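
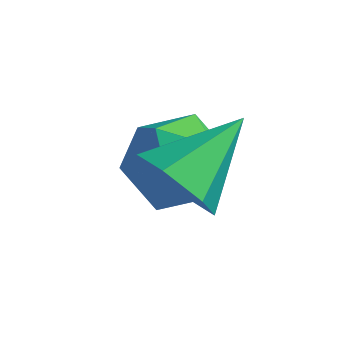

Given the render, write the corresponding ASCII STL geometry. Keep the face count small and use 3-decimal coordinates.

solid 
facet normal -0.520 0.445 0.729
outer loop
vertex 2.493 -0.588 2.597
vertex 1.689 -0.991 2.269
vertex 2.219 -1.445 2.925
endloop
endfacet
facet normal 0.148 0.312 0.939
outer loop
vertex 2.493 -0.588 2.597
vertex 2.219 -1.445 2.925
vertex 3.14 -1.281 2.725
endloop
endfacet
facet normal 0.592 0.642 0.487
outer loop
vertex 2.493 -0.588 2.597
vertex 3.14 -1.281 2.725
vertex 3.18 -0.727 1.946
endloop
endfacet
facet normal 0.196 0.981 -0.002
outer loop
vertex 2.493 -0.588 2.597
vertex 3.18 -0.727 1.946
vertex 2.283 -0.548 1.664
endloop
endfacet
facet normal -0.491 0.859 0.147
outer loop
vertex 2.493 -0.588 2.597
vertex 2.283 -0.548 1.664
vertex 1.689 -0.991 2.269
endloop
endfacet
facet normal 0.261 -0.391 0.882
outer loop
vertex 3.14 -1.281 2.725
vertex 2.219 -1.445 2.925
vertex 2.737 -2.112 2.476
endloop
endfacet
facet normal -0.822 -0.175 0.543
outer loop
vertex 2.219 -1.445 2.925
vertex 1.689 -0.991 2.269
vertex 1.84 -1.933 2.194
endloop
endfacet
facet normal -0.773 0.494 -0.397
outer loop
vertex 1.689 -0.991 2.269
vertex 2.283 -0.548 1.664
vertex 1.88 -1.379 1.415
endloop
endfacet
facet normal 0.339 0.692 -0.638
outer loop
vertex 2.283 -0.548 1.664
vertex 3.18 -0.727 1.946
vertex 2.801 -1.215 1.215
endloop
endfacet
facet normal 0.978 0.145 0.153
outer loop
vertex 3.18 -0.727 1.946
vertex 3.14 -1.281 2.725
vertex 3.331 -1.669 1.871
endloop
endfacet
facet normal -0.196 -0.981 0.002
outer loop
vertex 2.527 -2.072 1.543
vertex 2.737 -2.112 2.476
vertex 1.84 -1.933 2.194
endloop
endfacet
facet normal -0.592 -0.642 -0.487
outer loop
vertex 2.527 -2.072 1.543
vertex 1.84 -1.933 2.194
vertex 1.88 -1.379 1.415
endloop
endfacet
facet normal -0.148 -0.312 -0.939
outer loop
vertex 2.527 -2.072 1.543
vertex 1.88 -1.379 1.415
vertex 2.801 -1.215 1.215
endloop
endfacet
facet normal 0.520 -0.445 -0.729
outer loop
vertex 2.527 -2.072 1.543
vertex 2.801 -1.215 1.215
vertex 3.331 -1.669 1.871
endloop
endfacet
facet normal 0.491 -0.859 -0.147
outer loop
vertex 2.527 -2.072 1.543
vertex 3.331 -1.669 1.871
vertex 2.737 -2.112 2.476
endloop
endfacet
facet normal -0.339 -0.692 0.638
outer loop
vertex 1.84 -1.933 2.194
vertex 2.737 -2.112 2.476
vertex 2.219 -1.445 2.925
endloop
endfacet
facet normal -0.978 -0.145 -0.153
outer loop
vertex 1.88 -1.379 1.415
vertex 1.84 -1.933 2.194
vertex 1.689 -0.991 2.269
endloop
endfacet
facet normal -0.261 0.391 -0.882
outer loop
vertex 2.801 -1.215 1.215
vertex 1.88 -1.379 1.415
vertex 2.283 -0.548 1.664
endloop
endfacet
facet normal 0.822 0.175 -0.543
outer loop
vertex 3.331 -1.669 1.871
vertex 2.801 -1.215 1.215
vertex 3.18 -0.727 1.946
endloop
endfacet
facet normal 0.773 -0.494 0.397
outer loop
vertex 2.737 -2.112 2.476
vertex 3.331 -1.669 1.871
vertex 3.14 -1.281 2.725
endloop
endfacet
facet normal -0.339 -0.834 -0.435
outer loop
vertex 3.749 -2.665 2.643
vertex 3.101 -2.618 3.057
vertex 3.144 -2.276 2.368
endloop
endfacet
facet normal 0.610 0.536 -0.583
outer loop
vertex 3.749 -2.665 2.643
vertex 3.144 -2.276 2.368
vertex 3.619 -1.342 3.723
endloop
endfacet
facet normal -0.339 -0.834 -0.435
outer loop
vertex 3.144 -2.276 2.368
vertex 3.101 -2.618 3.057
vertex 2.496 -2.229 2.782
endloop
endfacet
facet normal -0.251 0.836 -0.488
outer loop
vertex 3.144 -2.276 2.368
vertex 2.496 -2.229 2.782
vertex 3.619 -1.342 3.723
endloop
endfacet
facet normal -0.338 -0.834 -0.436
outer loop
vertex 2.496 -2.229 2.782
vertex 3.101 -2.618 3.057
vertex 2.453 -2.571 3.47
endloop
endfacet
facet normal -0.726 0.633 0.269
outer loop
vertex 2.496 -2.229 2.782
vertex 2.453 -2.571 3.47
vertex 3.619 -1.342 3.723
endloop
endfacet
facet normal -0.338 -0.834 -0.436
outer loop
vertex 2.453 -2.571 3.47
vertex 3.101 -2.618 3.057
vertex 3.058 -2.96 3.745
endloop
endfacet
facet normal -0.340 0.130 0.931
outer loop
vertex 2.453 -2.571 3.47
vertex 3.058 -2.96 3.745
vertex 3.619 -1.342 3.723
endloop
endfacet
facet normal -0.338 -0.834 -0.436
outer loop
vertex 3.058 -2.96 3.745
vertex 3.101 -2.618 3.057
vertex 3.706 -3.007 3.332
endloop
endfacet
facet normal 0.521 -0.169 0.837
outer loop
vertex 3.058 -2.96 3.745
vertex 3.706 -3.007 3.332
vertex 3.619 -1.342 3.723
endloop
endfacet
facet normal -0.339 -0.834 -0.435
outer loop
vertex 3.706 -3.007 3.332
vertex 3.101 -2.618 3.057
vertex 3.749 -2.665 2.643
endloop
endfacet
facet normal 0.996 0.034 0.079
outer loop
vertex 3.706 -3.007 3.332
vertex 3.749 -2.665 2.643
vertex 3.619 -1.342 3.723
endloop
endfacet

endsolid


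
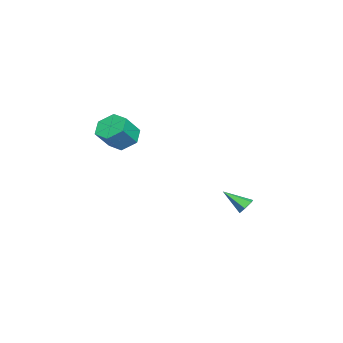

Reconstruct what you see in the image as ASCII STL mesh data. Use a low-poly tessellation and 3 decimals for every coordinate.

solid 
facet normal 0.031 0.801 -0.598
outer loop
vertex -2.36 1.87 -3.534
vertex -2.555 1.555 -3.966
vertex -2.921 1.825 -3.623
endloop
endfacet
facet normal -0.174 0.324 0.930
outer loop
vertex -2.36 1.87 -3.534
vertex -2.921 1.825 -3.623
vertex -2.605 0.305 -3.034
endloop
endfacet
facet normal 0.032 0.801 -0.597
outer loop
vertex -2.921 1.825 -3.623
vertex -2.555 1.555 -3.966
vertex -3.116 1.51 -4.056
endloop
endfacet
facet normal -0.905 -0.024 0.425
outer loop
vertex -2.921 1.825 -3.623
vertex -3.116 1.51 -4.056
vertex -2.605 0.305 -3.034
endloop
endfacet
facet normal 0.032 0.800 -0.599
outer loop
vertex -3.116 1.51 -4.056
vertex -2.555 1.555 -3.966
vertex -2.751 1.239 -4.399
endloop
endfacet
facet normal -0.741 -0.589 -0.323
outer loop
vertex -3.116 1.51 -4.056
vertex -2.751 1.239 -4.399
vertex -2.605 0.305 -3.034
endloop
endfacet
facet normal 0.031 0.801 -0.598
outer loop
vertex -2.751 1.239 -4.399
vertex -2.555 1.555 -3.966
vertex -2.19 1.284 -4.31
endloop
endfacet
facet normal 0.155 -0.808 -0.569
outer loop
vertex -2.751 1.239 -4.399
vertex -2.19 1.284 -4.31
vertex -2.605 0.305 -3.034
endloop
endfacet
facet normal 0.032 0.801 -0.597
outer loop
vertex -2.19 1.284 -4.31
vertex -2.555 1.555 -3.966
vertex -1.994 1.599 -3.877
endloop
endfacet
facet normal 0.885 -0.461 -0.066
outer loop
vertex -2.19 1.284 -4.31
vertex -1.994 1.599 -3.877
vertex -2.605 0.305 -3.034
endloop
endfacet
facet normal 0.032 0.801 -0.598
outer loop
vertex -1.994 1.599 -3.877
vertex -2.555 1.555 -3.966
vertex -2.36 1.87 -3.534
endloop
endfacet
facet normal 0.721 0.106 0.685
outer loop
vertex -1.994 1.599 -3.877
vertex -2.36 1.87 -3.534
vertex -2.605 0.305 -3.034
endloop
endfacet
facet normal -0.602 0.326 -0.729
outer loop
vertex 3.524 -3.378 1.776
vertex 2.816 -3.41 2.346
vertex 3.31 -2.649 2.278
endloop
endfacet
facet normal 0.763 0.503 -0.406
outer loop
vertex 3.524 -3.378 1.776
vertex 3.31 -2.649 2.278
vertex 4.373 -3.837 2.804
endloop
endfacet
facet normal 0.763 0.504 -0.405
outer loop
vertex 4.373 -3.837 2.804
vertex 3.31 -2.649 2.278
vertex 4.159 -3.109 3.306
endloop
endfacet
facet normal 0.601 -0.326 0.729
outer loop
vertex 4.373 -3.837 2.804
vertex 4.159 -3.109 3.306
vertex 3.664 -3.87 3.374
endloop
endfacet
facet normal -0.602 0.326 -0.729
outer loop
vertex 3.31 -2.649 2.278
vertex 2.816 -3.41 2.346
vertex 2.602 -2.682 2.848
endloop
endfacet
facet normal 0.178 0.945 0.276
outer loop
vertex 3.31 -2.649 2.278
vertex 2.602 -2.682 2.848
vertex 4.159 -3.109 3.306
endloop
endfacet
facet normal 0.178 0.945 0.276
outer loop
vertex 4.159 -3.109 3.306
vertex 2.602 -2.682 2.848
vertex 3.45 -3.142 3.876
endloop
endfacet
facet normal 0.601 -0.326 0.729
outer loop
vertex 4.159 -3.109 3.306
vertex 3.45 -3.142 3.876
vertex 3.664 -3.87 3.374
endloop
endfacet
facet normal -0.601 0.326 -0.729
outer loop
vertex 2.602 -2.682 2.848
vertex 2.816 -3.41 2.346
vertex 2.107 -3.443 2.916
endloop
endfacet
facet normal -0.585 0.441 0.680
outer loop
vertex 2.602 -2.682 2.848
vertex 2.107 -3.443 2.916
vertex 3.45 -3.142 3.876
endloop
endfacet
facet normal -0.585 0.441 0.680
outer loop
vertex 3.45 -3.142 3.876
vertex 2.107 -3.443 2.916
vertex 2.956 -3.902 3.944
endloop
endfacet
facet normal 0.602 -0.326 0.729
outer loop
vertex 3.45 -3.142 3.876
vertex 2.956 -3.902 3.944
vertex 3.664 -3.87 3.374
endloop
endfacet
facet normal -0.601 0.326 -0.729
outer loop
vertex 2.107 -3.443 2.916
vertex 2.816 -3.41 2.346
vertex 2.321 -4.171 2.414
endloop
endfacet
facet normal -0.763 -0.504 0.405
outer loop
vertex 2.107 -3.443 2.916
vertex 2.321 -4.171 2.414
vertex 2.956 -3.902 3.944
endloop
endfacet
facet normal -0.763 -0.503 0.405
outer loop
vertex 2.956 -3.902 3.944
vertex 2.321 -4.171 2.414
vertex 3.17 -4.631 3.442
endloop
endfacet
facet normal 0.602 -0.326 0.729
outer loop
vertex 2.956 -3.902 3.944
vertex 3.17 -4.631 3.442
vertex 3.664 -3.87 3.374
endloop
endfacet
facet normal -0.601 0.326 -0.729
outer loop
vertex 2.321 -4.171 2.414
vertex 2.816 -3.41 2.346
vertex 3.03 -4.138 1.844
endloop
endfacet
facet normal -0.178 -0.945 -0.276
outer loop
vertex 2.321 -4.171 2.414
vertex 3.03 -4.138 1.844
vertex 3.17 -4.631 3.442
endloop
endfacet
facet normal -0.178 -0.945 -0.276
outer loop
vertex 3.17 -4.631 3.442
vertex 3.03 -4.138 1.844
vertex 3.878 -4.598 2.872
endloop
endfacet
facet normal 0.602 -0.326 0.729
outer loop
vertex 3.17 -4.631 3.442
vertex 3.878 -4.598 2.872
vertex 3.664 -3.87 3.374
endloop
endfacet
facet normal -0.602 0.326 -0.729
outer loop
vertex 3.03 -4.138 1.844
vertex 2.816 -3.41 2.346
vertex 3.524 -3.378 1.776
endloop
endfacet
facet normal 0.585 -0.441 -0.680
outer loop
vertex 3.03 -4.138 1.844
vertex 3.524 -3.378 1.776
vertex 3.878 -4.598 2.872
endloop
endfacet
facet normal 0.585 -0.441 -0.680
outer loop
vertex 3.878 -4.598 2.872
vertex 3.524 -3.378 1.776
vertex 4.373 -3.837 2.804
endloop
endfacet
facet normal 0.601 -0.326 0.729
outer loop
vertex 3.878 -4.598 2.872
vertex 4.373 -3.837 2.804
vertex 3.664 -3.87 3.374
endloop
endfacet

endsolid


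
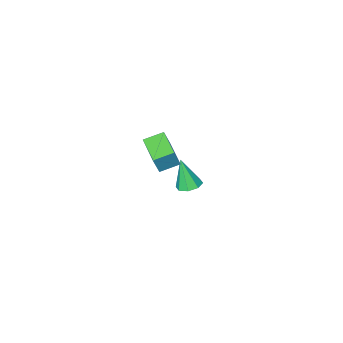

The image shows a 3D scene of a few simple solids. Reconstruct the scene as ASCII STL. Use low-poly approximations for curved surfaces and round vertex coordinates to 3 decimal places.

solid 
facet normal -0.086 0.324 -0.942
outer loop
vertex 0.367 0.892 -2.264
vertex -0.248 0.813 -2.235
vertex 0.14 1.28 -2.11
endloop
endfacet
facet normal 0.850 0.337 0.403
outer loop
vertex 0.367 0.892 -2.264
vertex 0.14 1.28 -2.11
vertex -0.112 0.307 -0.765
endloop
endfacet
facet normal -0.087 0.324 -0.942
outer loop
vertex 0.14 1.28 -2.11
vertex -0.248 0.813 -2.235
vertex -0.313 1.394 -2.029
endloop
endfacet
facet normal 0.295 0.747 0.596
outer loop
vertex 0.14 1.28 -2.11
vertex -0.313 1.394 -2.029
vertex -0.112 0.307 -0.765
endloop
endfacet
facet normal -0.087 0.324 -0.942
outer loop
vertex -0.313 1.394 -2.029
vertex -0.248 0.813 -2.235
vertex -0.728 1.167 -2.069
endloop
endfacet
facet normal -0.419 0.655 0.629
outer loop
vertex -0.313 1.394 -2.029
vertex -0.728 1.167 -2.069
vertex -0.112 0.307 -0.765
endloop
endfacet
facet normal -0.087 0.324 -0.942
outer loop
vertex -0.728 1.167 -2.069
vertex -0.248 0.813 -2.235
vertex -0.862 0.733 -2.206
endloop
endfacet
facet normal -0.867 0.115 0.485
outer loop
vertex -0.728 1.167 -2.069
vertex -0.862 0.733 -2.206
vertex -0.112 0.307 -0.765
endloop
endfacet
facet normal -0.087 0.324 -0.942
outer loop
vertex -0.862 0.733 -2.206
vertex -0.248 0.813 -2.235
vertex -0.636 0.346 -2.36
endloop
endfacet
facet normal -0.791 -0.560 0.246
outer loop
vertex -0.862 0.733 -2.206
vertex -0.636 0.346 -2.36
vertex -0.112 0.307 -0.765
endloop
endfacet
facet normal -0.087 0.324 -0.942
outer loop
vertex -0.636 0.346 -2.36
vertex -0.248 0.813 -2.235
vertex -0.182 0.232 -2.441
endloop
endfacet
facet normal -0.234 -0.971 0.053
outer loop
vertex -0.636 0.346 -2.36
vertex -0.182 0.232 -2.441
vertex -0.112 0.307 -0.765
endloop
endfacet
facet normal -0.086 0.324 -0.942
outer loop
vertex -0.182 0.232 -2.441
vertex -0.248 0.813 -2.235
vertex 0.233 0.458 -2.401
endloop
endfacet
facet normal 0.477 -0.879 0.019
outer loop
vertex -0.182 0.232 -2.441
vertex 0.233 0.458 -2.401
vertex -0.112 0.307 -0.765
endloop
endfacet
facet normal -0.086 0.324 -0.942
outer loop
vertex 0.233 0.458 -2.401
vertex -0.248 0.813 -2.235
vertex 0.367 0.892 -2.264
endloop
endfacet
facet normal 0.927 -0.338 0.164
outer loop
vertex 0.233 0.458 -2.401
vertex 0.367 0.892 -2.264
vertex -0.112 0.307 -0.765
endloop
endfacet
facet normal -0.903 0.302 0.306
outer loop
vertex 2.616 3.12 4.633
vertex 2.954 4.373 4.392
vertex 2.246 3.028 3.633
endloop
endfacet
facet normal -0.256 -0.949 0.182
outer loop
vertex 3.086 2.747 3.348
vertex 2.616 3.12 4.633
vertex 2.246 3.028 3.633
endloop
endfacet
facet normal -0.903 0.302 0.306
outer loop
vertex 2.246 3.028 3.633
vertex 2.954 4.373 4.392
vertex 2.584 4.281 3.392
endloop
endfacet
facet normal -0.346 -0.086 -0.934
outer loop
vertex 2.584 4.281 3.392
vertex 3.086 2.747 3.348
vertex 2.246 3.028 3.633
endloop
endfacet
facet normal 0.346 0.086 0.934
outer loop
vertex 2.616 3.12 4.633
vertex 3.794 4.092 4.107
vertex 2.954 4.373 4.392
endloop
endfacet
facet normal -0.256 -0.949 0.182
outer loop
vertex 3.456 2.839 4.348
vertex 2.616 3.12 4.633
vertex 3.086 2.747 3.348
endloop
endfacet
facet normal 0.346 0.086 0.934
outer loop
vertex 3.456 2.839 4.348
vertex 3.794 4.092 4.107
vertex 2.616 3.12 4.633
endloop
endfacet
facet normal 0.256 0.949 -0.182
outer loop
vertex 2.954 4.373 4.392
vertex 3.794 4.092 4.107
vertex 2.584 4.281 3.392
endloop
endfacet
facet normal -0.346 -0.086 -0.934
outer loop
vertex 3.424 4.0 3.107
vertex 3.086 2.747 3.348
vertex 2.584 4.281 3.392
endloop
endfacet
facet normal 0.256 0.949 -0.182
outer loop
vertex 2.584 4.281 3.392
vertex 3.794 4.092 4.107
vertex 3.424 4.0 3.107
endloop
endfacet
facet normal 0.903 -0.302 -0.306
outer loop
vertex 3.424 4.0 3.107
vertex 3.456 2.839 4.348
vertex 3.086 2.747 3.348
endloop
endfacet
facet normal 0.903 -0.302 -0.306
outer loop
vertex 3.794 4.092 4.107
vertex 3.456 2.839 4.348
vertex 3.424 4.0 3.107
endloop
endfacet

endsolid


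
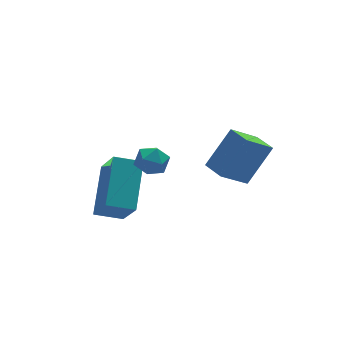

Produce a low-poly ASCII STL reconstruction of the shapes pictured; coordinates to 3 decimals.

solid 
facet normal -0.903 0.311 0.295
outer loop
vertex -2.303 2.422 -3.168
vertex -1.446 3.869 -2.068
vertex -2.373 3.433 -4.445
endloop
endfacet
facet normal -0.426 -0.721 -0.547
outer loop
vertex -1.434 3.111 -4.752
vertex -2.303 2.422 -3.168
vertex -2.373 3.433 -4.445
endloop
endfacet
facet normal -0.904 0.310 0.296
outer loop
vertex -2.373 3.433 -4.445
vertex -1.446 3.869 -2.068
vertex -1.516 4.881 -3.344
endloop
endfacet
facet normal -0.043 0.621 -0.783
outer loop
vertex -1.516 4.881 -3.344
vertex -1.434 3.111 -4.752
vertex -2.373 3.433 -4.445
endloop
endfacet
facet normal 0.043 -0.621 0.783
outer loop
vertex -2.303 2.422 -3.168
vertex -0.507 3.547 -2.375
vertex -1.446 3.869 -2.068
endloop
endfacet
facet normal -0.427 -0.720 -0.547
outer loop
vertex -1.364 2.099 -3.476
vertex -2.303 2.422 -3.168
vertex -1.434 3.111 -4.752
endloop
endfacet
facet normal 0.043 -0.621 0.783
outer loop
vertex -1.364 2.099 -3.476
vertex -0.507 3.547 -2.375
vertex -2.303 2.422 -3.168
endloop
endfacet
facet normal 0.426 0.720 0.548
outer loop
vertex -1.446 3.869 -2.068
vertex -0.507 3.547 -2.375
vertex -1.516 4.881 -3.344
endloop
endfacet
facet normal -0.043 0.621 -0.783
outer loop
vertex -0.577 4.558 -3.652
vertex -1.434 3.111 -4.752
vertex -1.516 4.881 -3.344
endloop
endfacet
facet normal 0.427 0.720 0.547
outer loop
vertex -1.516 4.881 -3.344
vertex -0.507 3.547 -2.375
vertex -0.577 4.558 -3.652
endloop
endfacet
facet normal 0.903 -0.310 -0.296
outer loop
vertex -0.577 4.558 -3.652
vertex -1.364 2.099 -3.476
vertex -1.434 3.111 -4.752
endloop
endfacet
facet normal 0.904 -0.310 -0.295
outer loop
vertex -0.507 3.547 -2.375
vertex -1.364 2.099 -3.476
vertex -0.577 4.558 -3.652
endloop
endfacet
facet normal -0.776 -0.108 0.622
outer loop
vertex 2.149 1.236 -0.401
vertex 1.99 2.111 -0.447
vertex 1.138 0.985 -1.706
endloop
endfacet
facet normal 0.178 -0.983 0.051
outer loop
vertex 2.17 1.129 -2.533
vertex 2.149 1.236 -0.401
vertex 1.138 0.985 -1.706
endloop
endfacet
facet normal -0.776 -0.108 0.622
outer loop
vertex 1.138 0.985 -1.706
vertex 1.99 2.111 -0.447
vertex 0.979 1.86 -1.752
endloop
endfacet
facet normal -0.605 -0.151 -0.782
outer loop
vertex 0.979 1.86 -1.752
vertex 2.17 1.129 -2.533
vertex 1.138 0.985 -1.706
endloop
endfacet
facet normal 0.605 0.151 0.782
outer loop
vertex 2.149 1.236 -0.401
vertex 3.022 2.255 -1.274
vertex 1.99 2.111 -0.447
endloop
endfacet
facet normal 0.178 -0.983 0.051
outer loop
vertex 3.181 1.38 -1.228
vertex 2.149 1.236 -0.401
vertex 2.17 1.129 -2.533
endloop
endfacet
facet normal 0.605 0.151 0.782
outer loop
vertex 3.181 1.38 -1.228
vertex 3.022 2.255 -1.274
vertex 2.149 1.236 -0.401
endloop
endfacet
facet normal -0.178 0.983 -0.051
outer loop
vertex 1.99 2.111 -0.447
vertex 3.022 2.255 -1.274
vertex 0.979 1.86 -1.752
endloop
endfacet
facet normal -0.605 -0.151 -0.782
outer loop
vertex 2.011 2.004 -2.579
vertex 2.17 1.129 -2.533
vertex 0.979 1.86 -1.752
endloop
endfacet
facet normal -0.178 0.983 -0.051
outer loop
vertex 0.979 1.86 -1.752
vertex 3.022 2.255 -1.274
vertex 2.011 2.004 -2.579
endloop
endfacet
facet normal 0.776 0.108 -0.622
outer loop
vertex 2.011 2.004 -2.579
vertex 3.181 1.38 -1.228
vertex 2.17 1.129 -2.533
endloop
endfacet
facet normal 0.776 0.108 -0.622
outer loop
vertex 3.022 2.255 -1.274
vertex 3.181 1.38 -1.228
vertex 2.011 2.004 -2.579
endloop
endfacet
facet normal -0.860 0.194 0.472
outer loop
vertex -1.538 1.831 -0.887
vertex -1.356 1.466 -0.405
vertex -1.217 2.081 -0.405
endloop
endfacet
facet normal -0.666 0.743 0.058
outer loop
vertex -1.538 1.831 -0.887
vertex -1.217 2.081 -0.405
vertex -1.08 2.25 -0.997
endloop
endfacet
facet normal -0.608 0.504 -0.614
outer loop
vertex -1.538 1.831 -0.887
vertex -1.08 2.25 -0.997
vertex -1.134 1.739 -1.363
endloop
endfacet
facet normal -0.766 -0.193 -0.613
outer loop
vertex -1.538 1.831 -0.887
vertex -1.134 1.739 -1.363
vertex -1.305 1.255 -0.997
endloop
endfacet
facet normal -0.922 -0.384 0.057
outer loop
vertex -1.538 1.831 -0.887
vertex -1.305 1.255 -0.997
vertex -1.356 1.466 -0.405
endloop
endfacet
facet normal -0.023 0.963 0.270
outer loop
vertex -1.08 2.25 -0.997
vertex -1.217 2.081 -0.405
vertex -0.615 2.145 -0.583
endloop
endfacet
facet normal -0.336 0.076 0.939
outer loop
vertex -1.217 2.081 -0.405
vertex -1.356 1.466 -0.405
vertex -0.786 1.661 -0.217
endloop
endfacet
facet normal -0.434 -0.860 0.269
outer loop
vertex -1.356 1.466 -0.405
vertex -1.305 1.255 -0.997
vertex -0.84 1.15 -0.583
endloop
endfacet
facet normal -0.182 -0.551 -0.814
outer loop
vertex -1.305 1.255 -0.997
vertex -1.134 1.739 -1.363
vertex -0.703 1.319 -1.175
endloop
endfacet
facet normal 0.072 0.576 -0.814
outer loop
vertex -1.134 1.739 -1.363
vertex -1.08 2.25 -0.997
vertex -0.564 1.934 -1.175
endloop
endfacet
facet normal 0.766 0.193 0.613
outer loop
vertex -0.382 1.569 -0.693
vertex -0.615 2.145 -0.583
vertex -0.786 1.661 -0.217
endloop
endfacet
facet normal 0.608 -0.504 0.614
outer loop
vertex -0.382 1.569 -0.693
vertex -0.786 1.661 -0.217
vertex -0.84 1.15 -0.583
endloop
endfacet
facet normal 0.666 -0.743 -0.058
outer loop
vertex -0.382 1.569 -0.693
vertex -0.84 1.15 -0.583
vertex -0.703 1.319 -1.175
endloop
endfacet
facet normal 0.860 -0.194 -0.472
outer loop
vertex -0.382 1.569 -0.693
vertex -0.703 1.319 -1.175
vertex -0.564 1.934 -1.175
endloop
endfacet
facet normal 0.922 0.384 -0.057
outer loop
vertex -0.382 1.569 -0.693
vertex -0.564 1.934 -1.175
vertex -0.615 2.145 -0.583
endloop
endfacet
facet normal 0.182 0.551 0.814
outer loop
vertex -0.786 1.661 -0.217
vertex -0.615 2.145 -0.583
vertex -1.217 2.081 -0.405
endloop
endfacet
facet normal -0.072 -0.576 0.814
outer loop
vertex -0.84 1.15 -0.583
vertex -0.786 1.661 -0.217
vertex -1.356 1.466 -0.405
endloop
endfacet
facet normal 0.023 -0.963 -0.270
outer loop
vertex -0.703 1.319 -1.175
vertex -0.84 1.15 -0.583
vertex -1.305 1.255 -0.997
endloop
endfacet
facet normal 0.336 -0.076 -0.939
outer loop
vertex -0.564 1.934 -1.175
vertex -0.703 1.319 -1.175
vertex -1.134 1.739 -1.363
endloop
endfacet
facet normal 0.434 0.860 -0.269
outer loop
vertex -0.615 2.145 -0.583
vertex -0.564 1.934 -1.175
vertex -1.08 2.25 -0.997
endloop
endfacet

endsolid


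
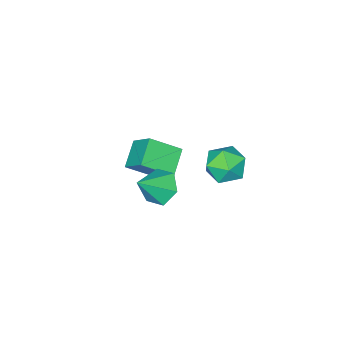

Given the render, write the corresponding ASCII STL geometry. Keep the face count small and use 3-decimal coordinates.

solid 
facet normal -0.739 0.096 -0.667
outer loop
vertex -1.004 -1.274 -2.226
vertex -1.68 -1.043 -1.443
vertex -1.144 -0.267 -1.926
endloop
endfacet
facet normal 0.923 0.222 -0.314
outer loop
vertex -1.004 -1.274 -2.226
vertex -1.144 -0.267 -1.926
vertex -0.34 -1.217 -0.237
endloop
endfacet
facet normal -0.740 0.096 -0.666
outer loop
vertex -1.144 -0.267 -1.926
vertex -1.68 -1.043 -1.443
vertex -1.819 -0.036 -1.143
endloop
endfacet
facet normal 0.527 0.823 0.212
outer loop
vertex -1.144 -0.267 -1.926
vertex -1.819 -0.036 -1.143
vertex -0.34 -1.217 -0.237
endloop
endfacet
facet normal -0.740 0.096 -0.665
outer loop
vertex -1.819 -0.036 -1.143
vertex -1.68 -1.043 -1.443
vertex -2.355 -0.813 -0.659
endloop
endfacet
facet normal -0.061 0.558 0.828
outer loop
vertex -1.819 -0.036 -1.143
vertex -2.355 -0.813 -0.659
vertex -0.34 -1.217 -0.237
endloop
endfacet
facet normal -0.740 0.095 -0.665
outer loop
vertex -2.355 -0.813 -0.659
vertex -1.68 -1.043 -1.443
vertex -2.215 -1.82 -0.959
endloop
endfacet
facet normal -0.254 -0.308 0.917
outer loop
vertex -2.355 -0.813 -0.659
vertex -2.215 -1.82 -0.959
vertex -0.34 -1.217 -0.237
endloop
endfacet
facet normal -0.740 0.095 -0.665
outer loop
vertex -2.215 -1.82 -0.959
vertex -1.68 -1.043 -1.443
vertex -1.54 -2.05 -1.743
endloop
endfacet
facet normal 0.143 -0.910 0.390
outer loop
vertex -2.215 -1.82 -0.959
vertex -1.54 -2.05 -1.743
vertex -0.34 -1.217 -0.237
endloop
endfacet
facet normal -0.739 0.096 -0.667
outer loop
vertex -1.54 -2.05 -1.743
vertex -1.68 -1.043 -1.443
vertex -1.004 -1.274 -2.226
endloop
endfacet
facet normal 0.730 -0.645 -0.225
outer loop
vertex -1.54 -2.05 -1.743
vertex -1.004 -1.274 -2.226
vertex -0.34 -1.217 -0.237
endloop
endfacet
facet normal -0.755 -0.416 0.507
outer loop
vertex -3.397 -4.745 -1.688
vertex -3.302 -3.489 -0.517
vertex -4.619 -3.731 -2.676
endloop
endfacet
facet normal -0.056 -0.731 -0.681
outer loop
vertex -3.418 -3.071 -3.483
vertex -3.397 -4.745 -1.688
vertex -4.619 -3.731 -2.676
endloop
endfacet
facet normal -0.755 -0.415 0.507
outer loop
vertex -4.619 -3.731 -2.676
vertex -3.302 -3.489 -0.517
vertex -4.523 -2.475 -1.505
endloop
endfacet
facet normal -0.653 0.542 -0.528
outer loop
vertex -4.523 -2.475 -1.505
vertex -3.418 -3.071 -3.483
vertex -4.619 -3.731 -2.676
endloop
endfacet
facet normal 0.653 -0.542 0.529
outer loop
vertex -3.397 -4.745 -1.688
vertex -2.101 -2.829 -1.324
vertex -3.302 -3.489 -0.517
endloop
endfacet
facet normal -0.056 -0.731 -0.681
outer loop
vertex -2.197 -4.085 -2.495
vertex -3.397 -4.745 -1.688
vertex -3.418 -3.071 -3.483
endloop
endfacet
facet normal 0.653 -0.542 0.528
outer loop
vertex -2.197 -4.085 -2.495
vertex -2.101 -2.829 -1.324
vertex -3.397 -4.745 -1.688
endloop
endfacet
facet normal 0.056 0.730 0.681
outer loop
vertex -3.302 -3.489 -0.517
vertex -2.101 -2.829 -1.324
vertex -4.523 -2.475 -1.505
endloop
endfacet
facet normal -0.653 0.542 -0.528
outer loop
vertex -3.323 -1.815 -2.312
vertex -3.418 -3.071 -3.483
vertex -4.523 -2.475 -1.505
endloop
endfacet
facet normal 0.056 0.731 0.681
outer loop
vertex -4.523 -2.475 -1.505
vertex -2.101 -2.829 -1.324
vertex -3.323 -1.815 -2.312
endloop
endfacet
facet normal 0.755 0.415 -0.507
outer loop
vertex -3.323 -1.815 -2.312
vertex -2.197 -4.085 -2.495
vertex -3.418 -3.071 -3.483
endloop
endfacet
facet normal 0.755 0.415 -0.507
outer loop
vertex -2.101 -2.829 -1.324
vertex -2.197 -4.085 -2.495
vertex -3.323 -1.815 -2.312
endloop
endfacet
facet normal -0.932 0.221 0.288
outer loop
vertex -3.733 2.428 1.584
vertex -3.618 1.75 2.475
vertex -3.336 2.836 2.555
endloop
endfacet
facet normal -0.637 0.769 -0.063
outer loop
vertex -3.733 2.428 1.584
vertex -3.336 2.836 2.555
vertex -2.866 3.146 1.58
endloop
endfacet
facet normal -0.449 0.539 -0.712
outer loop
vertex -3.733 2.428 1.584
vertex -2.866 3.146 1.58
vertex -2.859 2.25 0.898
endloop
endfacet
facet normal -0.629 -0.151 -0.762
outer loop
vertex -3.733 2.428 1.584
vertex -2.859 2.25 0.898
vertex -3.323 1.388 1.452
endloop
endfacet
facet normal -0.927 -0.347 -0.144
outer loop
vertex -3.733 2.428 1.584
vertex -3.323 1.388 1.452
vertex -3.618 1.75 2.475
endloop
endfacet
facet normal -0.043 0.958 0.284
outer loop
vertex -2.866 3.146 1.58
vertex -3.336 2.836 2.555
vertex -2.217 2.912 2.468
endloop
endfacet
facet normal -0.520 0.072 0.851
outer loop
vertex -3.336 2.836 2.555
vertex -3.618 1.75 2.475
vertex -2.681 2.05 3.022
endloop
endfacet
facet normal -0.512 -0.845 0.151
outer loop
vertex -3.618 1.75 2.475
vertex -3.323 1.388 1.452
vertex -2.674 1.154 2.34
endloop
endfacet
facet normal -0.030 -0.529 -0.848
outer loop
vertex -3.323 1.388 1.452
vertex -2.859 2.25 0.898
vertex -2.204 1.464 1.365
endloop
endfacet
facet normal 0.260 0.586 -0.767
outer loop
vertex -2.859 2.25 0.898
vertex -2.866 3.146 1.58
vertex -1.922 2.55 1.445
endloop
endfacet
facet normal 0.629 0.151 0.762
outer loop
vertex -1.807 1.872 2.336
vertex -2.217 2.912 2.468
vertex -2.681 2.05 3.022
endloop
endfacet
facet normal 0.449 -0.539 0.712
outer loop
vertex -1.807 1.872 2.336
vertex -2.681 2.05 3.022
vertex -2.674 1.154 2.34
endloop
endfacet
facet normal 0.637 -0.769 0.063
outer loop
vertex -1.807 1.872 2.336
vertex -2.674 1.154 2.34
vertex -2.204 1.464 1.365
endloop
endfacet
facet normal 0.932 -0.221 -0.288
outer loop
vertex -1.807 1.872 2.336
vertex -2.204 1.464 1.365
vertex -1.922 2.55 1.445
endloop
endfacet
facet normal 0.927 0.347 0.144
outer loop
vertex -1.807 1.872 2.336
vertex -1.922 2.55 1.445
vertex -2.217 2.912 2.468
endloop
endfacet
facet normal 0.030 0.529 0.848
outer loop
vertex -2.681 2.05 3.022
vertex -2.217 2.912 2.468
vertex -3.336 2.836 2.555
endloop
endfacet
facet normal -0.260 -0.586 0.767
outer loop
vertex -2.674 1.154 2.34
vertex -2.681 2.05 3.022
vertex -3.618 1.75 2.475
endloop
endfacet
facet normal 0.043 -0.958 -0.284
outer loop
vertex -2.204 1.464 1.365
vertex -2.674 1.154 2.34
vertex -3.323 1.388 1.452
endloop
endfacet
facet normal 0.520 -0.072 -0.851
outer loop
vertex -1.922 2.55 1.445
vertex -2.204 1.464 1.365
vertex -2.859 2.25 0.898
endloop
endfacet
facet normal 0.512 0.845 -0.151
outer loop
vertex -2.217 2.912 2.468
vertex -1.922 2.55 1.445
vertex -2.866 3.146 1.58
endloop
endfacet

endsolid


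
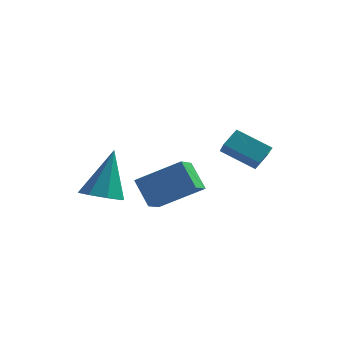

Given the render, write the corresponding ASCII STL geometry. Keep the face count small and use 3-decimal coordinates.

solid 
facet normal -0.536 0.371 0.759
outer loop
vertex 2.579 -0.709 1.631
vertex 2.65 0.161 1.256
vertex 0.964 -1.006 0.635
endloop
endfacet
facet normal -0.075 -0.916 0.395
outer loop
vertex 1.65 -1.481 -0.336
vertex 2.579 -0.709 1.631
vertex 0.964 -1.006 0.635
endloop
endfacet
facet normal -0.536 0.371 0.758
outer loop
vertex 0.964 -1.006 0.635
vertex 2.65 0.161 1.256
vertex 1.036 -0.136 0.26
endloop
endfacet
facet normal -0.841 -0.154 -0.519
outer loop
vertex 1.036 -0.136 0.26
vertex 1.65 -1.481 -0.336
vertex 0.964 -1.006 0.635
endloop
endfacet
facet normal 0.841 0.155 0.518
outer loop
vertex 2.579 -0.709 1.631
vertex 3.336 -0.314 0.285
vertex 2.65 0.161 1.256
endloop
endfacet
facet normal -0.075 -0.916 0.395
outer loop
vertex 3.264 -1.184 0.66
vertex 2.579 -0.709 1.631
vertex 1.65 -1.481 -0.336
endloop
endfacet
facet normal 0.841 0.154 0.518
outer loop
vertex 3.264 -1.184 0.66
vertex 3.336 -0.314 0.285
vertex 2.579 -0.709 1.631
endloop
endfacet
facet normal 0.075 0.916 -0.395
outer loop
vertex 2.65 0.161 1.256
vertex 3.336 -0.314 0.285
vertex 1.036 -0.136 0.26
endloop
endfacet
facet normal -0.841 -0.155 -0.518
outer loop
vertex 1.721 -0.611 -0.711
vertex 1.65 -1.481 -0.336
vertex 1.036 -0.136 0.26
endloop
endfacet
facet normal 0.075 0.916 -0.395
outer loop
vertex 1.036 -0.136 0.26
vertex 3.336 -0.314 0.285
vertex 1.721 -0.611 -0.711
endloop
endfacet
facet normal 0.536 -0.371 -0.758
outer loop
vertex 1.721 -0.611 -0.711
vertex 3.264 -1.184 0.66
vertex 1.65 -1.481 -0.336
endloop
endfacet
facet normal 0.536 -0.371 -0.758
outer loop
vertex 3.336 -0.314 0.285
vertex 3.264 -1.184 0.66
vertex 1.721 -0.611 -0.711
endloop
endfacet
facet normal -0.088 -0.389 -0.917
outer loop
vertex 0.038 -1.235 -0.256
vertex -0.455 -0.57 -0.491
vertex 0.389 -0.735 -0.502
endloop
endfacet
facet normal 0.820 -0.355 0.448
outer loop
vertex 0.038 -1.235 -0.256
vertex 0.389 -0.735 -0.502
vertex -0.265 0.27 1.491
endloop
endfacet
facet normal -0.088 -0.389 -0.917
outer loop
vertex 0.389 -0.735 -0.502
vertex -0.455 -0.57 -0.491
vertex 0.246 -0.139 -0.741
endloop
endfacet
facet normal 0.943 0.291 0.162
outer loop
vertex 0.389 -0.735 -0.502
vertex 0.246 -0.139 -0.741
vertex -0.265 0.27 1.491
endloop
endfacet
facet normal -0.089 -0.388 -0.917
outer loop
vertex 0.246 -0.139 -0.741
vertex -0.455 -0.57 -0.491
vertex -0.308 0.205 -0.833
endloop
endfacet
facet normal 0.531 0.847 -0.034
outer loop
vertex 0.246 -0.139 -0.741
vertex -0.308 0.205 -0.833
vertex -0.265 0.27 1.491
endloop
endfacet
facet normal -0.088 -0.388 -0.917
outer loop
vertex -0.308 0.205 -0.833
vertex -0.455 -0.57 -0.491
vertex -0.948 0.095 -0.725
endloop
endfacet
facet normal -0.173 0.985 -0.024
outer loop
vertex -0.308 0.205 -0.833
vertex -0.948 0.095 -0.725
vertex -0.265 0.27 1.491
endloop
endfacet
facet normal -0.089 -0.389 -0.917
outer loop
vertex -0.948 0.095 -0.725
vertex -0.455 -0.57 -0.491
vertex -1.299 -0.405 -0.479
endloop
endfacet
facet normal -0.759 0.624 0.185
outer loop
vertex -0.948 0.095 -0.725
vertex -1.299 -0.405 -0.479
vertex -0.265 0.27 1.491
endloop
endfacet
facet normal -0.089 -0.389 -0.917
outer loop
vertex -1.299 -0.405 -0.479
vertex -0.455 -0.57 -0.491
vertex -1.156 -1.001 -0.24
endloop
endfacet
facet normal -0.882 -0.023 0.471
outer loop
vertex -1.299 -0.405 -0.479
vertex -1.156 -1.001 -0.24
vertex -0.265 0.27 1.491
endloop
endfacet
facet normal -0.089 -0.389 -0.917
outer loop
vertex -1.156 -1.001 -0.24
vertex -0.455 -0.57 -0.491
vertex -0.602 -1.345 -0.148
endloop
endfacet
facet normal -0.470 -0.579 0.667
outer loop
vertex -1.156 -1.001 -0.24
vertex -0.602 -1.345 -0.148
vertex -0.265 0.27 1.491
endloop
endfacet
facet normal -0.088 -0.389 -0.917
outer loop
vertex -0.602 -1.345 -0.148
vertex -0.455 -0.57 -0.491
vertex 0.038 -1.235 -0.256
endloop
endfacet
facet normal 0.234 -0.716 0.658
outer loop
vertex -0.602 -1.345 -0.148
vertex 0.038 -1.235 -0.256
vertex -0.265 0.27 1.491
endloop
endfacet
facet normal -0.871 -0.022 0.490
outer loop
vertex 3.347 3.269 1.904
vertex 2.967 4.051 1.263
vertex 3.043 2.655 1.336
endloop
endfacet
facet normal 0.352 -0.724 0.594
outer loop
vertex 4.393 2.689 0.577
vertex 3.347 3.269 1.904
vertex 3.043 2.655 1.336
endloop
endfacet
facet normal -0.871 -0.022 0.490
outer loop
vertex 3.043 2.655 1.336
vertex 2.967 4.051 1.263
vertex 2.663 3.437 0.695
endloop
endfacet
facet normal -0.342 -0.690 -0.639
outer loop
vertex 2.663 3.437 0.695
vertex 4.393 2.689 0.577
vertex 3.043 2.655 1.336
endloop
endfacet
facet normal 0.342 0.690 0.639
outer loop
vertex 3.347 3.269 1.904
vertex 4.317 4.085 0.504
vertex 2.967 4.051 1.263
endloop
endfacet
facet normal 0.352 -0.724 0.594
outer loop
vertex 4.697 3.303 1.145
vertex 3.347 3.269 1.904
vertex 4.393 2.689 0.577
endloop
endfacet
facet normal 0.342 0.690 0.639
outer loop
vertex 4.697 3.303 1.145
vertex 4.317 4.085 0.504
vertex 3.347 3.269 1.904
endloop
endfacet
facet normal -0.352 0.724 -0.594
outer loop
vertex 2.967 4.051 1.263
vertex 4.317 4.085 0.504
vertex 2.663 3.437 0.695
endloop
endfacet
facet normal -0.342 -0.690 -0.639
outer loop
vertex 4.013 3.471 -0.064
vertex 4.393 2.689 0.577
vertex 2.663 3.437 0.695
endloop
endfacet
facet normal -0.352 0.724 -0.594
outer loop
vertex 2.663 3.437 0.695
vertex 4.317 4.085 0.504
vertex 4.013 3.471 -0.064
endloop
endfacet
facet normal 0.871 0.022 -0.490
outer loop
vertex 4.013 3.471 -0.064
vertex 4.697 3.303 1.145
vertex 4.393 2.689 0.577
endloop
endfacet
facet normal 0.871 0.022 -0.490
outer loop
vertex 4.317 4.085 0.504
vertex 4.697 3.303 1.145
vertex 4.013 3.471 -0.064
endloop
endfacet

endsolid


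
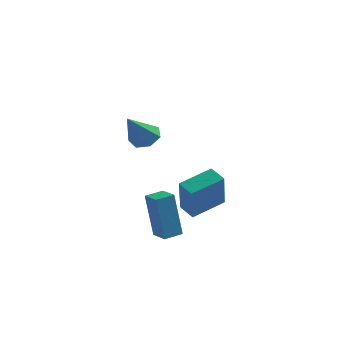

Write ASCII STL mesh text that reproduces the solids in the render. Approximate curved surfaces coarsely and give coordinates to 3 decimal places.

solid 
facet normal -0.811 0.457 0.366
outer loop
vertex 1.266 1.464 -1.76
vertex 2.192 2.712 -1.267
vertex 0.987 2.352 -3.485
endloop
endfacet
facet normal -0.568 -0.765 -0.302
outer loop
vertex 1.668 1.968 -3.793
vertex 1.266 1.464 -1.76
vertex 0.987 2.352 -3.485
endloop
endfacet
facet normal -0.811 0.457 0.366
outer loop
vertex 0.987 2.352 -3.485
vertex 2.192 2.712 -1.267
vertex 1.913 3.6 -2.992
endloop
endfacet
facet normal -0.142 0.453 -0.880
outer loop
vertex 1.913 3.6 -2.992
vertex 1.668 1.968 -3.793
vertex 0.987 2.352 -3.485
endloop
endfacet
facet normal 0.142 -0.453 0.880
outer loop
vertex 1.266 1.464 -1.76
vertex 2.873 2.328 -1.575
vertex 2.192 2.712 -1.267
endloop
endfacet
facet normal -0.568 -0.765 -0.302
outer loop
vertex 1.947 1.08 -2.068
vertex 1.266 1.464 -1.76
vertex 1.668 1.968 -3.793
endloop
endfacet
facet normal 0.142 -0.453 0.880
outer loop
vertex 1.947 1.08 -2.068
vertex 2.873 2.328 -1.575
vertex 1.266 1.464 -1.76
endloop
endfacet
facet normal 0.568 0.765 0.302
outer loop
vertex 2.192 2.712 -1.267
vertex 2.873 2.328 -1.575
vertex 1.913 3.6 -2.992
endloop
endfacet
facet normal -0.142 0.453 -0.880
outer loop
vertex 2.594 3.216 -3.3
vertex 1.668 1.968 -3.793
vertex 1.913 3.6 -2.992
endloop
endfacet
facet normal 0.568 0.765 0.302
outer loop
vertex 1.913 3.6 -2.992
vertex 2.873 2.328 -1.575
vertex 2.594 3.216 -3.3
endloop
endfacet
facet normal 0.811 -0.457 -0.366
outer loop
vertex 2.594 3.216 -3.3
vertex 1.947 1.08 -2.068
vertex 1.668 1.968 -3.793
endloop
endfacet
facet normal 0.811 -0.457 -0.366
outer loop
vertex 2.873 2.328 -1.575
vertex 1.947 1.08 -2.068
vertex 2.594 3.216 -3.3
endloop
endfacet
facet normal 0.162 0.645 -0.747
outer loop
vertex 1.337 -0.716 1.609
vertex 0.657 -0.631 1.535
vertex 1.093 -0.277 1.935
endloop
endfacet
facet normal 0.789 -0.018 0.614
outer loop
vertex 1.337 -0.716 1.609
vertex 1.093 -0.277 1.935
vertex 0.383 -1.729 2.805
endloop
endfacet
facet normal 0.161 0.645 -0.747
outer loop
vertex 1.093 -0.277 1.935
vertex 0.657 -0.631 1.535
vertex 0.52 -0.105 1.96
endloop
endfacet
facet normal 0.171 0.443 0.880
outer loop
vertex 1.093 -0.277 1.935
vertex 0.52 -0.105 1.96
vertex 0.383 -1.729 2.805
endloop
endfacet
facet normal 0.160 0.645 -0.747
outer loop
vertex 0.52 -0.105 1.96
vertex 0.657 -0.631 1.535
vertex 0.05 -0.33 1.665
endloop
endfacet
facet normal -0.617 0.404 0.675
outer loop
vertex 0.52 -0.105 1.96
vertex 0.05 -0.33 1.665
vertex 0.383 -1.729 2.805
endloop
endfacet
facet normal 0.160 0.646 -0.747
outer loop
vertex 0.05 -0.33 1.665
vertex 0.657 -0.631 1.535
vertex 0.036 -0.781 1.272
endloop
endfacet
facet normal -0.982 -0.106 0.157
outer loop
vertex 0.05 -0.33 1.665
vertex 0.036 -0.781 1.272
vertex 0.383 -1.729 2.805
endloop
endfacet
facet normal 0.161 0.645 -0.747
outer loop
vertex 0.036 -0.781 1.272
vertex 0.657 -0.631 1.535
vertex 0.49 -1.12 1.077
endloop
endfacet
facet normal -0.649 -0.704 -0.288
outer loop
vertex 0.036 -0.781 1.272
vertex 0.49 -1.12 1.077
vertex 0.383 -1.729 2.805
endloop
endfacet
facet normal 0.161 0.645 -0.747
outer loop
vertex 0.49 -1.12 1.077
vertex 0.657 -0.631 1.535
vertex 1.069 -1.091 1.227
endloop
endfacet
facet normal 0.130 -0.938 -0.322
outer loop
vertex 0.49 -1.12 1.077
vertex 1.069 -1.091 1.227
vertex 0.383 -1.729 2.805
endloop
endfacet
facet normal 0.162 0.645 -0.747
outer loop
vertex 1.069 -1.091 1.227
vertex 0.657 -0.631 1.535
vertex 1.337 -0.716 1.609
endloop
endfacet
facet normal 0.771 -0.632 0.080
outer loop
vertex 1.069 -1.091 1.227
vertex 1.337 -0.716 1.609
vertex 0.383 -1.729 2.805
endloop
endfacet
facet normal -0.603 -0.790 -0.113
outer loop
vertex 1.773 -2.291 -1.071
vertex 1.108 -1.77 -1.168
vertex 2.104 -2.25 -3.124
endloop
endfacet
facet normal 0.782 -0.613 0.114
outer loop
vertex 2.592 -1.61 -3.032
vertex 1.773 -2.291 -1.071
vertex 2.104 -2.25 -3.124
endloop
endfacet
facet normal -0.602 -0.791 -0.112
outer loop
vertex 2.104 -2.25 -3.124
vertex 1.108 -1.77 -1.168
vertex 1.439 -1.73 -3.221
endloop
endfacet
facet normal 0.160 0.020 -0.987
outer loop
vertex 1.439 -1.73 -3.221
vertex 2.592 -1.61 -3.032
vertex 2.104 -2.25 -3.124
endloop
endfacet
facet normal -0.160 -0.020 0.987
outer loop
vertex 1.773 -2.291 -1.071
vertex 1.596 -1.13 -1.076
vertex 1.108 -1.77 -1.168
endloop
endfacet
facet normal 0.782 -0.612 0.114
outer loop
vertex 2.261 -1.65 -0.979
vertex 1.773 -2.291 -1.071
vertex 2.592 -1.61 -3.032
endloop
endfacet
facet normal -0.160 -0.020 0.987
outer loop
vertex 2.261 -1.65 -0.979
vertex 1.596 -1.13 -1.076
vertex 1.773 -2.291 -1.071
endloop
endfacet
facet normal -0.782 0.613 -0.114
outer loop
vertex 1.108 -1.77 -1.168
vertex 1.596 -1.13 -1.076
vertex 1.439 -1.73 -3.221
endloop
endfacet
facet normal 0.160 0.020 -0.987
outer loop
vertex 1.927 -1.089 -3.129
vertex 2.592 -1.61 -3.032
vertex 1.439 -1.73 -3.221
endloop
endfacet
facet normal -0.783 0.612 -0.114
outer loop
vertex 1.439 -1.73 -3.221
vertex 1.596 -1.13 -1.076
vertex 1.927 -1.089 -3.129
endloop
endfacet
facet normal 0.603 0.790 0.113
outer loop
vertex 1.927 -1.089 -3.129
vertex 2.261 -1.65 -0.979
vertex 2.592 -1.61 -3.032
endloop
endfacet
facet normal 0.602 0.791 0.113
outer loop
vertex 1.596 -1.13 -1.076
vertex 2.261 -1.65 -0.979
vertex 1.927 -1.089 -3.129
endloop
endfacet

endsolid


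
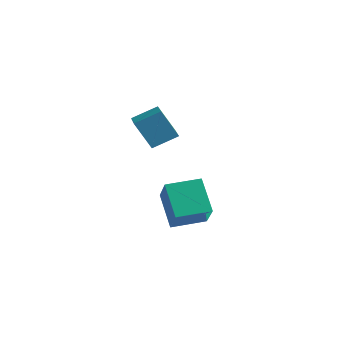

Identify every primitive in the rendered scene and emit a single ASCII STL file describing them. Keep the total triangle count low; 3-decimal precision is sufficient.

solid 
facet normal -0.628 -0.773 -0.087
outer loop
vertex -0.088 -1.882 -0.303
vertex -0.944 -1.046 -1.552
vertex 0.921 -2.571 -1.456
endloop
endfacet
facet normal 0.495 -0.483 0.722
outer loop
vertex 1.844 -1.434 -1.328
vertex -0.088 -1.882 -0.303
vertex 0.921 -2.571 -1.456
endloop
endfacet
facet normal -0.628 -0.773 -0.087
outer loop
vertex 0.921 -2.571 -1.456
vertex -0.944 -1.046 -1.552
vertex 0.065 -1.735 -2.705
endloop
endfacet
facet normal 0.601 -0.410 -0.686
outer loop
vertex 0.065 -1.735 -2.705
vertex 1.844 -1.434 -1.328
vertex 0.921 -2.571 -1.456
endloop
endfacet
facet normal -0.601 0.410 0.686
outer loop
vertex -0.088 -1.882 -0.303
vertex -0.021 0.091 -1.424
vertex -0.944 -1.046 -1.552
endloop
endfacet
facet normal 0.495 -0.483 0.722
outer loop
vertex 0.835 -0.745 -0.175
vertex -0.088 -1.882 -0.303
vertex 1.844 -1.434 -1.328
endloop
endfacet
facet normal -0.601 0.410 0.686
outer loop
vertex 0.835 -0.745 -0.175
vertex -0.021 0.091 -1.424
vertex -0.088 -1.882 -0.303
endloop
endfacet
facet normal -0.495 0.483 -0.722
outer loop
vertex -0.944 -1.046 -1.552
vertex -0.021 0.091 -1.424
vertex 0.065 -1.735 -2.705
endloop
endfacet
facet normal 0.601 -0.410 -0.686
outer loop
vertex 0.988 -0.598 -2.577
vertex 1.844 -1.434 -1.328
vertex 0.065 -1.735 -2.705
endloop
endfacet
facet normal -0.495 0.483 -0.722
outer loop
vertex 0.065 -1.735 -2.705
vertex -0.021 0.091 -1.424
vertex 0.988 -0.598 -2.577
endloop
endfacet
facet normal 0.628 0.773 0.087
outer loop
vertex 0.988 -0.598 -2.577
vertex 0.835 -0.745 -0.175
vertex 1.844 -1.434 -1.328
endloop
endfacet
facet normal 0.628 0.773 0.087
outer loop
vertex -0.021 0.091 -1.424
vertex 0.835 -0.745 -0.175
vertex 0.988 -0.598 -2.577
endloop
endfacet
facet normal -0.499 -0.138 0.855
outer loop
vertex -0.117 -2.064 3.73
vertex -0.997 -1.089 3.374
vertex -0.793 -2.863 3.206
endloop
endfacet
facet normal 0.646 -0.718 0.261
outer loop
vertex -0.103 -2.671 2.026
vertex -0.117 -2.064 3.73
vertex -0.793 -2.863 3.206
endloop
endfacet
facet normal -0.499 -0.138 0.855
outer loop
vertex -0.793 -2.863 3.206
vertex -0.997 -1.089 3.374
vertex -1.672 -1.888 2.851
endloop
endfacet
facet normal -0.577 -0.683 -0.448
outer loop
vertex -1.672 -1.888 2.851
vertex -0.103 -2.671 2.026
vertex -0.793 -2.863 3.206
endloop
endfacet
facet normal 0.576 0.684 0.448
outer loop
vertex -0.117 -2.064 3.73
vertex -0.307 -0.897 2.194
vertex -0.997 -1.089 3.374
endloop
endfacet
facet normal 0.647 -0.717 0.261
outer loop
vertex 0.572 -1.872 2.549
vertex -0.117 -2.064 3.73
vertex -0.103 -2.671 2.026
endloop
endfacet
facet normal 0.577 0.683 0.448
outer loop
vertex 0.572 -1.872 2.549
vertex -0.307 -0.897 2.194
vertex -0.117 -2.064 3.73
endloop
endfacet
facet normal -0.646 0.717 -0.261
outer loop
vertex -0.997 -1.089 3.374
vertex -0.307 -0.897 2.194
vertex -1.672 -1.888 2.851
endloop
endfacet
facet normal -0.576 -0.684 -0.447
outer loop
vertex -0.983 -1.696 1.67
vertex -0.103 -2.671 2.026
vertex -1.672 -1.888 2.851
endloop
endfacet
facet normal -0.646 0.717 -0.260
outer loop
vertex -1.672 -1.888 2.851
vertex -0.307 -0.897 2.194
vertex -0.983 -1.696 1.67
endloop
endfacet
facet normal 0.499 0.138 -0.855
outer loop
vertex -0.983 -1.696 1.67
vertex 0.572 -1.872 2.549
vertex -0.103 -2.671 2.026
endloop
endfacet
facet normal 0.499 0.139 -0.855
outer loop
vertex -0.307 -0.897 2.194
vertex 0.572 -1.872 2.549
vertex -0.983 -1.696 1.67
endloop
endfacet

endsolid


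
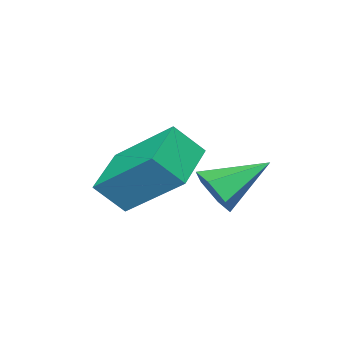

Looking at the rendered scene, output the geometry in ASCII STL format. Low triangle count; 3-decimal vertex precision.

solid 
facet normal -0.503 0.470 -0.725
outer loop
vertex -2.188 0.977 2.77
vertex -2.435 2.695 4.056
vertex -0.809 1.592 2.212
endloop
endfacet
facet normal 0.114 -0.795 -0.595
outer loop
vertex -0.245 1.065 3.024
vertex -2.188 0.977 2.77
vertex -0.809 1.592 2.212
endloop
endfacet
facet normal -0.503 0.471 -0.725
outer loop
vertex -0.809 1.592 2.212
vertex -2.435 2.695 4.056
vertex -1.055 3.31 3.498
endloop
endfacet
facet normal 0.857 0.382 -0.347
outer loop
vertex -1.055 3.31 3.498
vertex -0.245 1.065 3.024
vertex -0.809 1.592 2.212
endloop
endfacet
facet normal -0.856 -0.383 0.347
outer loop
vertex -2.188 0.977 2.77
vertex -1.871 2.168 4.868
vertex -2.435 2.695 4.056
endloop
endfacet
facet normal 0.114 -0.795 -0.595
outer loop
vertex -1.625 0.45 3.582
vertex -2.188 0.977 2.77
vertex -0.245 1.065 3.024
endloop
endfacet
facet normal -0.857 -0.382 0.346
outer loop
vertex -1.625 0.45 3.582
vertex -1.871 2.168 4.868
vertex -2.188 0.977 2.77
endloop
endfacet
facet normal -0.114 0.795 0.595
outer loop
vertex -2.435 2.695 4.056
vertex -1.871 2.168 4.868
vertex -1.055 3.31 3.498
endloop
endfacet
facet normal 0.857 0.382 -0.346
outer loop
vertex -0.492 2.783 4.31
vertex -0.245 1.065 3.024
vertex -1.055 3.31 3.498
endloop
endfacet
facet normal -0.114 0.795 0.595
outer loop
vertex -1.055 3.31 3.498
vertex -1.871 2.168 4.868
vertex -0.492 2.783 4.31
endloop
endfacet
facet normal 0.503 -0.470 0.725
outer loop
vertex -0.492 2.783 4.31
vertex -1.625 0.45 3.582
vertex -0.245 1.065 3.024
endloop
endfacet
facet normal 0.503 -0.471 0.725
outer loop
vertex -1.871 2.168 4.868
vertex -1.625 0.45 3.582
vertex -0.492 2.783 4.31
endloop
endfacet
facet normal 0.770 -0.414 -0.484
outer loop
vertex -2.52 2.697 3.002
vertex -2.995 2.438 2.468
vertex -2.675 3.123 2.391
endloop
endfacet
facet normal 0.285 0.819 0.498
outer loop
vertex -2.52 2.697 3.002
vertex -2.675 3.123 2.391
vertex -4.305 3.142 3.292
endloop
endfacet
facet normal 0.770 -0.414 -0.484
outer loop
vertex -2.675 3.123 2.391
vertex -2.995 2.438 2.468
vertex -3.15 2.863 1.858
endloop
endfacet
facet normal -0.162 0.936 -0.312
outer loop
vertex -2.675 3.123 2.391
vertex -3.15 2.863 1.858
vertex -4.305 3.142 3.292
endloop
endfacet
facet normal 0.770 -0.414 -0.484
outer loop
vertex -3.15 2.863 1.858
vertex -2.995 2.438 2.468
vertex -3.47 2.178 1.935
endloop
endfacet
facet normal -0.724 0.267 -0.635
outer loop
vertex -3.15 2.863 1.858
vertex -3.47 2.178 1.935
vertex -4.305 3.142 3.292
endloop
endfacet
facet normal 0.770 -0.414 -0.484
outer loop
vertex -3.47 2.178 1.935
vertex -2.995 2.438 2.468
vertex -3.315 1.753 2.545
endloop
endfacet
facet normal -0.841 -0.520 -0.148
outer loop
vertex -3.47 2.178 1.935
vertex -3.315 1.753 2.545
vertex -4.305 3.142 3.292
endloop
endfacet
facet normal 0.770 -0.414 -0.484
outer loop
vertex -3.315 1.753 2.545
vertex -2.995 2.438 2.468
vertex -2.84 2.012 3.079
endloop
endfacet
facet normal -0.396 -0.638 0.661
outer loop
vertex -3.315 1.753 2.545
vertex -2.84 2.012 3.079
vertex -4.305 3.142 3.292
endloop
endfacet
facet normal 0.770 -0.414 -0.484
outer loop
vertex -2.84 2.012 3.079
vertex -2.995 2.438 2.468
vertex -2.52 2.697 3.002
endloop
endfacet
facet normal 0.168 0.032 0.985
outer loop
vertex -2.84 2.012 3.079
vertex -2.52 2.697 3.002
vertex -4.305 3.142 3.292
endloop
endfacet

endsolid


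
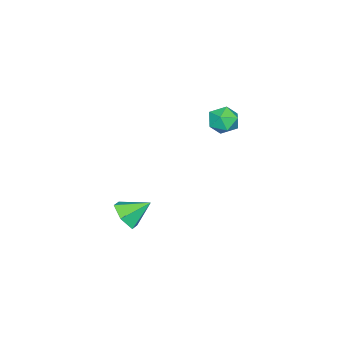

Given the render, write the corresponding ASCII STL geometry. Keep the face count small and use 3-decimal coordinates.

solid 
facet normal 0.446 -0.683 -0.579
outer loop
vertex 3.998 -3.428 0.183
vertex 3.396 -3.592 -0.087
vertex 3.775 -3.104 -0.371
endloop
endfacet
facet normal 0.512 0.815 0.271
outer loop
vertex 3.998 -3.428 0.183
vertex 3.775 -3.104 -0.371
vertex 2.924 -2.868 0.527
endloop
endfacet
facet normal 0.445 -0.683 -0.579
outer loop
vertex 3.775 -3.104 -0.371
vertex 3.396 -3.592 -0.087
vertex 3.172 -3.268 -0.641
endloop
endfacet
facet normal -0.101 0.934 -0.341
outer loop
vertex 3.775 -3.104 -0.371
vertex 3.172 -3.268 -0.641
vertex 2.924 -2.868 0.527
endloop
endfacet
facet normal 0.445 -0.683 -0.579
outer loop
vertex 3.172 -3.268 -0.641
vertex 3.396 -3.592 -0.087
vertex 2.794 -3.756 -0.356
endloop
endfacet
facet normal -0.830 0.450 -0.330
outer loop
vertex 3.172 -3.268 -0.641
vertex 2.794 -3.756 -0.356
vertex 2.924 -2.868 0.527
endloop
endfacet
facet normal 0.445 -0.683 -0.579
outer loop
vertex 2.794 -3.756 -0.356
vertex 3.396 -3.592 -0.087
vertex 3.017 -4.08 0.198
endloop
endfacet
facet normal -0.944 -0.152 0.292
outer loop
vertex 2.794 -3.756 -0.356
vertex 3.017 -4.08 0.198
vertex 2.924 -2.868 0.527
endloop
endfacet
facet normal 0.445 -0.684 -0.579
outer loop
vertex 3.017 -4.08 0.198
vertex 3.396 -3.592 -0.087
vertex 3.62 -3.916 0.468
endloop
endfacet
facet normal -0.331 -0.271 0.904
outer loop
vertex 3.017 -4.08 0.198
vertex 3.62 -3.916 0.468
vertex 2.924 -2.868 0.527
endloop
endfacet
facet normal 0.446 -0.683 -0.579
outer loop
vertex 3.62 -3.916 0.468
vertex 3.396 -3.592 -0.087
vertex 3.998 -3.428 0.183
endloop
endfacet
facet normal 0.397 0.214 0.893
outer loop
vertex 3.62 -3.916 0.468
vertex 3.998 -3.428 0.183
vertex 2.924 -2.868 0.527
endloop
endfacet
facet normal -0.481 0.877 0.022
outer loop
vertex -1.43 -1.782 2.114
vertex -1.845 -2.021 2.571
vertex -1.286 -1.719 2.757
endloop
endfacet
facet normal 0.210 0.967 -0.142
outer loop
vertex -1.43 -1.782 2.114
vertex -1.286 -1.719 2.757
vertex -0.811 -1.885 2.326
endloop
endfacet
facet normal 0.348 0.588 -0.730
outer loop
vertex -1.43 -1.782 2.114
vertex -0.811 -1.885 2.326
vertex -1.077 -2.289 1.874
endloop
endfacet
facet normal -0.255 0.263 -0.931
outer loop
vertex -1.43 -1.782 2.114
vertex -1.077 -2.289 1.874
vertex -1.716 -2.373 2.025
endloop
endfacet
facet normal -0.767 0.441 -0.466
outer loop
vertex -1.43 -1.782 2.114
vertex -1.716 -2.373 2.025
vertex -1.845 -2.021 2.571
endloop
endfacet
facet normal 0.599 0.698 0.392
outer loop
vertex -0.811 -1.885 2.326
vertex -1.286 -1.719 2.757
vertex -0.844 -2.187 2.915
endloop
endfacet
facet normal -0.516 0.551 0.656
outer loop
vertex -1.286 -1.719 2.757
vertex -1.845 -2.021 2.571
vertex -1.483 -2.271 3.066
endloop
endfacet
facet normal -0.979 -0.152 -0.133
outer loop
vertex -1.845 -2.021 2.571
vertex -1.716 -2.373 2.025
vertex -1.749 -2.675 2.614
endloop
endfacet
facet normal -0.151 -0.441 -0.885
outer loop
vertex -1.716 -2.373 2.025
vertex -1.077 -2.289 1.874
vertex -1.274 -2.841 2.183
endloop
endfacet
facet normal 0.824 0.084 -0.560
outer loop
vertex -1.077 -2.289 1.874
vertex -0.811 -1.885 2.326
vertex -0.715 -2.539 2.369
endloop
endfacet
facet normal 0.255 -0.263 0.931
outer loop
vertex -1.13 -2.778 2.826
vertex -0.844 -2.187 2.915
vertex -1.483 -2.271 3.066
endloop
endfacet
facet normal -0.348 -0.588 0.730
outer loop
vertex -1.13 -2.778 2.826
vertex -1.483 -2.271 3.066
vertex -1.749 -2.675 2.614
endloop
endfacet
facet normal -0.210 -0.967 0.142
outer loop
vertex -1.13 -2.778 2.826
vertex -1.749 -2.675 2.614
vertex -1.274 -2.841 2.183
endloop
endfacet
facet normal 0.481 -0.877 -0.022
outer loop
vertex -1.13 -2.778 2.826
vertex -1.274 -2.841 2.183
vertex -0.715 -2.539 2.369
endloop
endfacet
facet normal 0.767 -0.441 0.466
outer loop
vertex -1.13 -2.778 2.826
vertex -0.715 -2.539 2.369
vertex -0.844 -2.187 2.915
endloop
endfacet
facet normal 0.151 0.441 0.885
outer loop
vertex -1.483 -2.271 3.066
vertex -0.844 -2.187 2.915
vertex -1.286 -1.719 2.757
endloop
endfacet
facet normal -0.824 -0.084 0.560
outer loop
vertex -1.749 -2.675 2.614
vertex -1.483 -2.271 3.066
vertex -1.845 -2.021 2.571
endloop
endfacet
facet normal -0.599 -0.698 -0.392
outer loop
vertex -1.274 -2.841 2.183
vertex -1.749 -2.675 2.614
vertex -1.716 -2.373 2.025
endloop
endfacet
facet normal 0.516 -0.551 -0.656
outer loop
vertex -0.715 -2.539 2.369
vertex -1.274 -2.841 2.183
vertex -1.077 -2.289 1.874
endloop
endfacet
facet normal 0.979 0.152 0.133
outer loop
vertex -0.844 -2.187 2.915
vertex -0.715 -2.539 2.369
vertex -0.811 -1.885 2.326
endloop
endfacet

endsolid


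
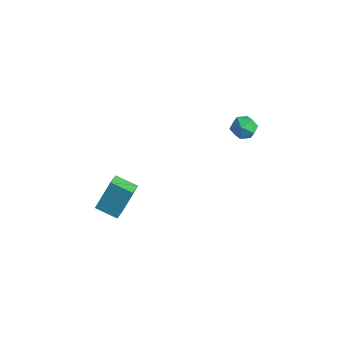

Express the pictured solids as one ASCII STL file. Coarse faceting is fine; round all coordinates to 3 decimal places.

solid 
facet normal -0.747 0.625 -0.227
outer loop
vertex 1.873 3.586 0.987
vertex 1.397 3.167 1.401
vertex 1.777 3.738 1.723
endloop
endfacet
facet normal -0.122 0.969 -0.216
outer loop
vertex 1.873 3.586 0.987
vertex 1.777 3.738 1.723
vertex 2.47 3.758 1.42
endloop
endfacet
facet normal 0.311 0.655 -0.689
outer loop
vertex 1.873 3.586 0.987
vertex 2.47 3.758 1.42
vertex 2.519 3.2 0.911
endloop
endfacet
facet normal -0.047 0.117 -0.992
outer loop
vertex 1.873 3.586 0.987
vertex 2.519 3.2 0.911
vertex 1.856 2.835 0.899
endloop
endfacet
facet normal -0.701 0.099 -0.706
outer loop
vertex 1.873 3.586 0.987
vertex 1.856 2.835 0.899
vertex 1.397 3.167 1.401
endloop
endfacet
facet normal 0.164 0.886 0.433
outer loop
vertex 2.47 3.758 1.42
vertex 1.777 3.738 1.723
vertex 2.364 3.445 2.101
endloop
endfacet
facet normal -0.848 0.329 0.416
outer loop
vertex 1.777 3.738 1.723
vertex 1.397 3.167 1.401
vertex 1.701 3.08 2.089
endloop
endfacet
facet normal -0.772 -0.523 -0.361
outer loop
vertex 1.397 3.167 1.401
vertex 1.856 2.835 0.899
vertex 1.75 2.522 1.58
endloop
endfacet
facet normal 0.285 -0.491 -0.823
outer loop
vertex 1.856 2.835 0.899
vertex 2.519 3.2 0.911
vertex 2.443 2.542 1.277
endloop
endfacet
facet normal 0.863 0.380 -0.333
outer loop
vertex 2.519 3.2 0.911
vertex 2.47 3.758 1.42
vertex 2.823 3.113 1.599
endloop
endfacet
facet normal 0.047 -0.117 0.992
outer loop
vertex 2.347 2.694 2.013
vertex 2.364 3.445 2.101
vertex 1.701 3.08 2.089
endloop
endfacet
facet normal -0.311 -0.655 0.689
outer loop
vertex 2.347 2.694 2.013
vertex 1.701 3.08 2.089
vertex 1.75 2.522 1.58
endloop
endfacet
facet normal 0.122 -0.969 0.216
outer loop
vertex 2.347 2.694 2.013
vertex 1.75 2.522 1.58
vertex 2.443 2.542 1.277
endloop
endfacet
facet normal 0.747 -0.625 0.227
outer loop
vertex 2.347 2.694 2.013
vertex 2.443 2.542 1.277
vertex 2.823 3.113 1.599
endloop
endfacet
facet normal 0.701 -0.099 0.706
outer loop
vertex 2.347 2.694 2.013
vertex 2.823 3.113 1.599
vertex 2.364 3.445 2.101
endloop
endfacet
facet normal -0.285 0.491 0.823
outer loop
vertex 1.701 3.08 2.089
vertex 2.364 3.445 2.101
vertex 1.777 3.738 1.723
endloop
endfacet
facet normal -0.863 -0.380 0.333
outer loop
vertex 1.75 2.522 1.58
vertex 1.701 3.08 2.089
vertex 1.397 3.167 1.401
endloop
endfacet
facet normal -0.164 -0.886 -0.433
outer loop
vertex 2.443 2.542 1.277
vertex 1.75 2.522 1.58
vertex 1.856 2.835 0.899
endloop
endfacet
facet normal 0.848 -0.329 -0.416
outer loop
vertex 2.823 3.113 1.599
vertex 2.443 2.542 1.277
vertex 2.519 3.2 0.911
endloop
endfacet
facet normal 0.772 0.523 0.361
outer loop
vertex 2.364 3.445 2.101
vertex 2.823 3.113 1.599
vertex 2.47 3.758 1.42
endloop
endfacet
facet normal -0.879 -0.366 0.304
outer loop
vertex -0.401 -3.347 0.061
vertex -0.905 -2.532 -0.415
vertex -0.519 -4.272 -1.397
endloop
endfacet
facet normal 0.472 -0.761 0.445
outer loop
vertex 0.545 -3.828 -1.765
vertex -0.401 -3.347 0.061
vertex -0.519 -4.272 -1.397
endloop
endfacet
facet normal -0.879 -0.366 0.304
outer loop
vertex -0.519 -4.272 -1.397
vertex -0.905 -2.532 -0.415
vertex -1.023 -3.457 -1.873
endloop
endfacet
facet normal -0.068 -0.534 -0.842
outer loop
vertex -1.023 -3.457 -1.873
vertex 0.545 -3.828 -1.765
vertex -0.519 -4.272 -1.397
endloop
endfacet
facet normal 0.068 0.534 0.842
outer loop
vertex -0.401 -3.347 0.061
vertex 0.159 -2.088 -0.783
vertex -0.905 -2.532 -0.415
endloop
endfacet
facet normal 0.472 -0.761 0.445
outer loop
vertex 0.663 -2.903 -0.307
vertex -0.401 -3.347 0.061
vertex 0.545 -3.828 -1.765
endloop
endfacet
facet normal 0.068 0.534 0.842
outer loop
vertex 0.663 -2.903 -0.307
vertex 0.159 -2.088 -0.783
vertex -0.401 -3.347 0.061
endloop
endfacet
facet normal -0.472 0.761 -0.445
outer loop
vertex -0.905 -2.532 -0.415
vertex 0.159 -2.088 -0.783
vertex -1.023 -3.457 -1.873
endloop
endfacet
facet normal -0.068 -0.534 -0.842
outer loop
vertex 0.041 -3.013 -2.241
vertex 0.545 -3.828 -1.765
vertex -1.023 -3.457 -1.873
endloop
endfacet
facet normal -0.472 0.761 -0.445
outer loop
vertex -1.023 -3.457 -1.873
vertex 0.159 -2.088 -0.783
vertex 0.041 -3.013 -2.241
endloop
endfacet
facet normal 0.879 0.366 -0.304
outer loop
vertex 0.041 -3.013 -2.241
vertex 0.663 -2.903 -0.307
vertex 0.545 -3.828 -1.765
endloop
endfacet
facet normal 0.879 0.366 -0.304
outer loop
vertex 0.159 -2.088 -0.783
vertex 0.663 -2.903 -0.307
vertex 0.041 -3.013 -2.241
endloop
endfacet

endsolid


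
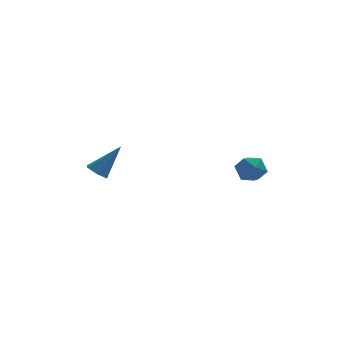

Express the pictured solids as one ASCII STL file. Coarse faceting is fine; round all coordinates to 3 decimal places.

solid 
facet normal -0.642 -0.062 -0.764
outer loop
vertex -2.557 -0.859 -3.348
vertex -3.06 -0.96 -2.917
vertex -2.898 -0.337 -3.104
endloop
endfacet
facet normal 0.734 0.615 -0.290
outer loop
vertex -2.557 -0.859 -3.348
vertex -2.898 -0.337 -3.104
vertex -1.82 -0.84 -1.443
endloop
endfacet
facet normal -0.642 -0.062 -0.764
outer loop
vertex -2.898 -0.337 -3.104
vertex -3.06 -0.96 -2.917
vertex -3.401 -0.437 -2.673
endloop
endfacet
facet normal 0.038 0.963 0.267
outer loop
vertex -2.898 -0.337 -3.104
vertex -3.401 -0.437 -2.673
vertex -1.82 -0.84 -1.443
endloop
endfacet
facet normal -0.642 -0.062 -0.764
outer loop
vertex -3.401 -0.437 -2.673
vertex -3.06 -0.96 -2.917
vertex -3.563 -1.06 -2.486
endloop
endfacet
facet normal -0.511 0.366 0.777
outer loop
vertex -3.401 -0.437 -2.673
vertex -3.563 -1.06 -2.486
vertex -1.82 -0.84 -1.443
endloop
endfacet
facet normal -0.642 -0.062 -0.764
outer loop
vertex -3.563 -1.06 -2.486
vertex -3.06 -0.96 -2.917
vertex -3.222 -1.583 -2.73
endloop
endfacet
facet normal -0.364 -0.578 0.730
outer loop
vertex -3.563 -1.06 -2.486
vertex -3.222 -1.583 -2.73
vertex -1.82 -0.84 -1.443
endloop
endfacet
facet normal -0.643 -0.062 -0.763
outer loop
vertex -3.222 -1.583 -2.73
vertex -3.06 -0.96 -2.917
vertex -2.719 -1.482 -3.162
endloop
endfacet
facet normal 0.334 -0.927 0.172
outer loop
vertex -3.222 -1.583 -2.73
vertex -2.719 -1.482 -3.162
vertex -1.82 -0.84 -1.443
endloop
endfacet
facet normal -0.642 -0.061 -0.764
outer loop
vertex -2.719 -1.482 -3.162
vertex -3.06 -0.96 -2.917
vertex -2.557 -0.859 -3.348
endloop
endfacet
facet normal 0.881 -0.330 -0.338
outer loop
vertex -2.719 -1.482 -3.162
vertex -2.557 -0.859 -3.348
vertex -1.82 -0.84 -1.443
endloop
endfacet
facet normal -0.898 0.078 0.432
outer loop
vertex 2.974 -4.285 -2.284
vertex 3.33 -3.866 -1.62
vertex 3.04 -3.426 -2.302
endloop
endfacet
facet normal -0.958 0.068 -0.278
outer loop
vertex 2.974 -4.285 -2.284
vertex 3.04 -3.426 -2.302
vertex 3.213 -3.887 -3.01
endloop
endfacet
facet normal -0.666 -0.540 -0.515
outer loop
vertex 2.974 -4.285 -2.284
vertex 3.213 -3.887 -3.01
vertex 3.611 -4.612 -2.765
endloop
endfacet
facet normal -0.426 -0.903 0.049
outer loop
vertex 2.974 -4.285 -2.284
vertex 3.611 -4.612 -2.765
vertex 3.683 -4.599 -1.906
endloop
endfacet
facet normal -0.570 -0.522 0.635
outer loop
vertex 2.974 -4.285 -2.284
vertex 3.683 -4.599 -1.906
vertex 3.33 -3.866 -1.62
endloop
endfacet
facet normal -0.578 0.612 -0.540
outer loop
vertex 3.213 -3.887 -3.01
vertex 3.04 -3.426 -2.302
vertex 3.717 -3.221 -2.794
endloop
endfacet
facet normal -0.482 0.628 0.610
outer loop
vertex 3.04 -3.426 -2.302
vertex 3.33 -3.866 -1.62
vertex 3.789 -3.208 -1.935
endloop
endfacet
facet normal 0.050 -0.342 0.938
outer loop
vertex 3.33 -3.866 -1.62
vertex 3.683 -4.599 -1.906
vertex 4.187 -3.933 -1.69
endloop
endfacet
facet normal 0.284 -0.959 -0.009
outer loop
vertex 3.683 -4.599 -1.906
vertex 3.611 -4.612 -2.765
vertex 4.36 -4.394 -2.398
endloop
endfacet
facet normal -0.104 -0.369 -0.923
outer loop
vertex 3.611 -4.612 -2.765
vertex 3.213 -3.887 -3.01
vertex 4.07 -3.954 -3.08
endloop
endfacet
facet normal 0.426 0.903 -0.049
outer loop
vertex 4.426 -3.535 -2.416
vertex 3.717 -3.221 -2.794
vertex 3.789 -3.208 -1.935
endloop
endfacet
facet normal 0.666 0.540 0.515
outer loop
vertex 4.426 -3.535 -2.416
vertex 3.789 -3.208 -1.935
vertex 4.187 -3.933 -1.69
endloop
endfacet
facet normal 0.958 -0.068 0.278
outer loop
vertex 4.426 -3.535 -2.416
vertex 4.187 -3.933 -1.69
vertex 4.36 -4.394 -2.398
endloop
endfacet
facet normal 0.898 -0.078 -0.432
outer loop
vertex 4.426 -3.535 -2.416
vertex 4.36 -4.394 -2.398
vertex 4.07 -3.954 -3.08
endloop
endfacet
facet normal 0.570 0.522 -0.635
outer loop
vertex 4.426 -3.535 -2.416
vertex 4.07 -3.954 -3.08
vertex 3.717 -3.221 -2.794
endloop
endfacet
facet normal -0.284 0.959 0.009
outer loop
vertex 3.789 -3.208 -1.935
vertex 3.717 -3.221 -2.794
vertex 3.04 -3.426 -2.302
endloop
endfacet
facet normal 0.104 0.369 0.923
outer loop
vertex 4.187 -3.933 -1.69
vertex 3.789 -3.208 -1.935
vertex 3.33 -3.866 -1.62
endloop
endfacet
facet normal 0.578 -0.612 0.540
outer loop
vertex 4.36 -4.394 -2.398
vertex 4.187 -3.933 -1.69
vertex 3.683 -4.599 -1.906
endloop
endfacet
facet normal 0.482 -0.628 -0.610
outer loop
vertex 4.07 -3.954 -3.08
vertex 4.36 -4.394 -2.398
vertex 3.611 -4.612 -2.765
endloop
endfacet
facet normal -0.050 0.342 -0.938
outer loop
vertex 3.717 -3.221 -2.794
vertex 4.07 -3.954 -3.08
vertex 3.213 -3.887 -3.01
endloop
endfacet

endsolid


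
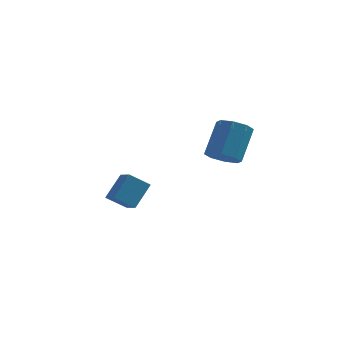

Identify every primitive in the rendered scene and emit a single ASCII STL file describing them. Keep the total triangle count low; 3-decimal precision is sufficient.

solid 
facet normal -0.204 -0.578 -0.790
outer loop
vertex 4.358 -1.823 1.662
vertex 3.742 -1.239 1.394
vertex 4.613 -1.347 1.248
endloop
endfacet
facet normal 0.904 -0.420 0.074
outer loop
vertex 4.358 -1.823 1.662
vertex 4.613 -1.347 1.248
vertex 4.774 -0.645 3.274
endloop
endfacet
facet normal 0.905 -0.420 0.074
outer loop
vertex 4.774 -0.645 3.274
vertex 4.613 -1.347 1.248
vertex 5.029 -0.168 2.86
endloop
endfacet
facet normal 0.203 0.577 0.791
outer loop
vertex 4.774 -0.645 3.274
vertex 5.029 -0.168 2.86
vertex 4.158 -0.061 3.006
endloop
endfacet
facet normal -0.204 -0.579 -0.790
outer loop
vertex 4.613 -1.347 1.248
vertex 3.742 -1.239 1.394
vertex 4.358 -0.808 0.919
endloop
endfacet
facet normal 0.905 0.197 -0.378
outer loop
vertex 4.613 -1.347 1.248
vertex 4.358 -0.808 0.919
vertex 5.029 -0.168 2.86
endloop
endfacet
facet normal 0.905 0.196 -0.378
outer loop
vertex 5.029 -0.168 2.86
vertex 4.358 -0.808 0.919
vertex 4.775 0.371 2.531
endloop
endfacet
facet normal 0.203 0.578 0.790
outer loop
vertex 5.029 -0.168 2.86
vertex 4.775 0.371 2.531
vertex 4.158 -0.061 3.006
endloop
endfacet
facet normal -0.205 -0.578 -0.790
outer loop
vertex 4.358 -0.808 0.919
vertex 3.742 -1.239 1.394
vertex 3.742 -0.521 0.869
endloop
endfacet
facet normal 0.375 0.699 -0.608
outer loop
vertex 4.358 -0.808 0.919
vertex 3.742 -0.521 0.869
vertex 4.775 0.371 2.531
endloop
endfacet
facet normal 0.375 0.699 -0.608
outer loop
vertex 4.775 0.371 2.531
vertex 3.742 -0.521 0.869
vertex 4.159 0.658 2.481
endloop
endfacet
facet normal 0.205 0.577 0.791
outer loop
vertex 4.775 0.371 2.531
vertex 4.159 0.658 2.481
vertex 4.158 -0.061 3.006
endloop
endfacet
facet normal -0.204 -0.578 -0.790
outer loop
vertex 3.742 -0.521 0.869
vertex 3.742 -1.239 1.394
vertex 3.126 -0.655 1.126
endloop
endfacet
facet normal -0.374 0.792 -0.483
outer loop
vertex 3.742 -0.521 0.869
vertex 3.126 -0.655 1.126
vertex 4.159 0.658 2.481
endloop
endfacet
facet normal -0.374 0.792 -0.482
outer loop
vertex 4.159 0.658 2.481
vertex 3.126 -0.655 1.126
vertex 3.542 0.523 2.738
endloop
endfacet
facet normal 0.203 0.577 0.791
outer loop
vertex 4.159 0.658 2.481
vertex 3.542 0.523 2.738
vertex 4.158 -0.061 3.006
endloop
endfacet
facet normal -0.203 -0.577 -0.791
outer loop
vertex 3.126 -0.655 1.126
vertex 3.742 -1.239 1.394
vertex 2.871 -1.132 1.54
endloop
endfacet
facet normal -0.905 0.420 -0.073
outer loop
vertex 3.126 -0.655 1.126
vertex 2.871 -1.132 1.54
vertex 3.542 0.523 2.738
endloop
endfacet
facet normal -0.904 0.420 -0.074
outer loop
vertex 3.542 0.523 2.738
vertex 2.871 -1.132 1.54
vertex 3.287 0.047 3.152
endloop
endfacet
facet normal 0.204 0.578 0.790
outer loop
vertex 3.542 0.523 2.738
vertex 3.287 0.047 3.152
vertex 4.158 -0.061 3.006
endloop
endfacet
facet normal -0.203 -0.578 -0.790
outer loop
vertex 2.871 -1.132 1.54
vertex 3.742 -1.239 1.394
vertex 3.125 -1.671 1.869
endloop
endfacet
facet normal -0.905 -0.196 0.377
outer loop
vertex 2.871 -1.132 1.54
vertex 3.125 -1.671 1.869
vertex 3.287 0.047 3.152
endloop
endfacet
facet normal -0.905 -0.197 0.378
outer loop
vertex 3.287 0.047 3.152
vertex 3.125 -1.671 1.869
vertex 3.542 -0.492 3.481
endloop
endfacet
facet normal 0.204 0.579 0.790
outer loop
vertex 3.287 0.047 3.152
vertex 3.542 -0.492 3.481
vertex 4.158 -0.061 3.006
endloop
endfacet
facet normal -0.205 -0.577 -0.791
outer loop
vertex 3.125 -1.671 1.869
vertex 3.742 -1.239 1.394
vertex 3.741 -1.958 1.919
endloop
endfacet
facet normal -0.375 -0.699 0.608
outer loop
vertex 3.125 -1.671 1.869
vertex 3.741 -1.958 1.919
vertex 3.542 -0.492 3.481
endloop
endfacet
facet normal -0.375 -0.699 0.608
outer loop
vertex 3.542 -0.492 3.481
vertex 3.741 -1.958 1.919
vertex 4.158 -0.779 3.531
endloop
endfacet
facet normal 0.205 0.578 0.790
outer loop
vertex 3.542 -0.492 3.481
vertex 4.158 -0.779 3.531
vertex 4.158 -0.061 3.006
endloop
endfacet
facet normal -0.203 -0.577 -0.791
outer loop
vertex 3.741 -1.958 1.919
vertex 3.742 -1.239 1.394
vertex 4.358 -1.823 1.662
endloop
endfacet
facet normal 0.374 -0.792 0.482
outer loop
vertex 3.741 -1.958 1.919
vertex 4.358 -1.823 1.662
vertex 4.158 -0.779 3.531
endloop
endfacet
facet normal 0.374 -0.792 0.482
outer loop
vertex 4.158 -0.779 3.531
vertex 4.358 -1.823 1.662
vertex 4.774 -0.645 3.274
endloop
endfacet
facet normal 0.204 0.578 0.790
outer loop
vertex 4.158 -0.779 3.531
vertex 4.774 -0.645 3.274
vertex 4.158 -0.061 3.006
endloop
endfacet
facet normal -0.363 -0.588 -0.723
outer loop
vertex -2.04 2.86 -3.246
vertex -2.612 3.7 -3.642
vertex -1.031 3.183 -4.016
endloop
endfacet
facet normal 0.524 -0.770 0.364
outer loop
vertex -0.428 4.16 -2.818
vertex -2.04 2.86 -3.246
vertex -1.031 3.183 -4.016
endloop
endfacet
facet normal -0.363 -0.589 -0.722
outer loop
vertex -1.031 3.183 -4.016
vertex -2.612 3.7 -3.642
vertex -1.603 4.022 -4.413
endloop
endfacet
facet normal 0.770 0.246 -0.589
outer loop
vertex -1.603 4.022 -4.413
vertex -0.428 4.16 -2.818
vertex -1.031 3.183 -4.016
endloop
endfacet
facet normal -0.770 -0.247 0.589
outer loop
vertex -2.04 2.86 -3.246
vertex -2.009 4.677 -2.444
vertex -2.612 3.7 -3.642
endloop
endfacet
facet normal 0.524 -0.770 0.364
outer loop
vertex -1.437 3.838 -2.047
vertex -2.04 2.86 -3.246
vertex -0.428 4.16 -2.818
endloop
endfacet
facet normal -0.770 -0.247 0.588
outer loop
vertex -1.437 3.838 -2.047
vertex -2.009 4.677 -2.444
vertex -2.04 2.86 -3.246
endloop
endfacet
facet normal -0.524 0.770 -0.364
outer loop
vertex -2.612 3.7 -3.642
vertex -2.009 4.677 -2.444
vertex -1.603 4.022 -4.413
endloop
endfacet
facet normal 0.770 0.247 -0.589
outer loop
vertex -1.0 5.0 -3.214
vertex -0.428 4.16 -2.818
vertex -1.603 4.022 -4.413
endloop
endfacet
facet normal -0.524 0.770 -0.364
outer loop
vertex -1.603 4.022 -4.413
vertex -2.009 4.677 -2.444
vertex -1.0 5.0 -3.214
endloop
endfacet
facet normal 0.364 0.588 0.722
outer loop
vertex -1.0 5.0 -3.214
vertex -1.437 3.838 -2.047
vertex -0.428 4.16 -2.818
endloop
endfacet
facet normal 0.363 0.589 0.722
outer loop
vertex -2.009 4.677 -2.444
vertex -1.437 3.838 -2.047
vertex -1.0 5.0 -3.214
endloop
endfacet

endsolid
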